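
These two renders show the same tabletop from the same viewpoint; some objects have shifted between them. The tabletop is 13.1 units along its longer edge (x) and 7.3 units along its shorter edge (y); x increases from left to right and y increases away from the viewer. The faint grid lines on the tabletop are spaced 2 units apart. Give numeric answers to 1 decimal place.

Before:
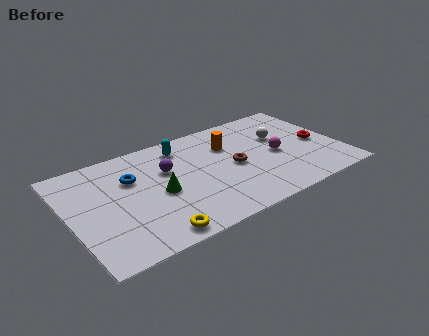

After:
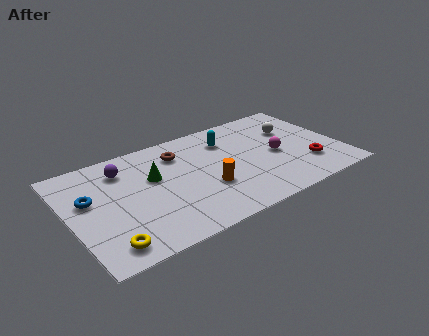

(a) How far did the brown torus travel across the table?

3.2

The brown torus was near (7.9, 3.5) before and (5.5, 5.6) after, so it travelled √(2.4² + 2.1²) ≈ 3.2 units.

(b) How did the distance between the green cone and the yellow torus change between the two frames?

+1.7

The distance was about 2.6 in the first image and 4.3 in the second, so they moved 1.7 units further apart.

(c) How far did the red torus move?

1.6

From (12.1, 3.4) to (11.3, 2.0), the red torus covered √(0.8² + 1.4²) ≈ 1.6 units.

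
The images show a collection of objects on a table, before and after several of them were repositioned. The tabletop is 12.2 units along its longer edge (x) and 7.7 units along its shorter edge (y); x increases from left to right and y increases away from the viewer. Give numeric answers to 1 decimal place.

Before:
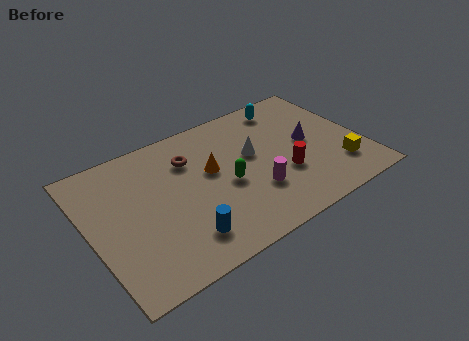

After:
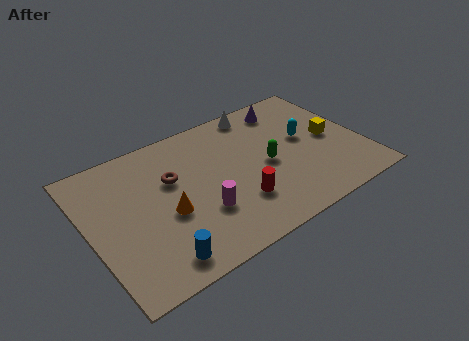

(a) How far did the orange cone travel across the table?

2.6

From (5.5, 4.5) to (3.3, 3.2), the orange cone covered √(2.2² + 1.3²) ≈ 2.6 units.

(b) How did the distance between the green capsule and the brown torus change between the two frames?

+1.7

The distance was about 2.6 in the first image and 4.3 in the second, so they moved 1.7 units further apart.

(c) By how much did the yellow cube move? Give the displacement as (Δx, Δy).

(0.0, 1.9)

The yellow cube was at about (10.9, 1.9) and moved to about (10.9, 3.8).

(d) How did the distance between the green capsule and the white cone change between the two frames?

+1.5

They were about 1.8 units apart before and 3.3 after — 1.5 units further apart.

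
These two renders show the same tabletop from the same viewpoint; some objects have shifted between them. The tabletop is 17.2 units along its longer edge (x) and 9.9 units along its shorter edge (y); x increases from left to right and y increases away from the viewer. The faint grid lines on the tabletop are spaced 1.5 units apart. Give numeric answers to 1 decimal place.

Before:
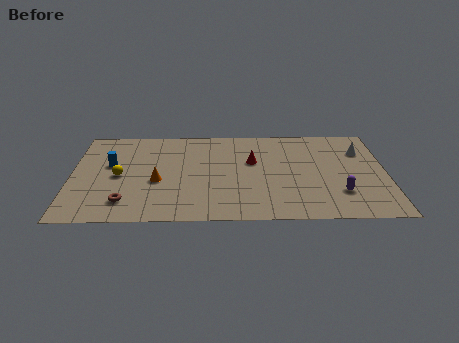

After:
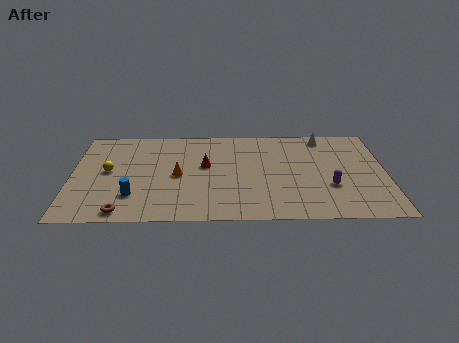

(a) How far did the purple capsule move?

0.9

From (14.6, 2.7) to (14.1, 3.4), the purple capsule covered √(0.5² + 0.7²) ≈ 0.9 units.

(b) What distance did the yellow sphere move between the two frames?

0.8

The yellow sphere moved from about (2.6, 4.7) to (2.0, 5.2), a distance of √(0.6² + 0.5²) ≈ 0.8.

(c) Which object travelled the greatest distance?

the blue cylinder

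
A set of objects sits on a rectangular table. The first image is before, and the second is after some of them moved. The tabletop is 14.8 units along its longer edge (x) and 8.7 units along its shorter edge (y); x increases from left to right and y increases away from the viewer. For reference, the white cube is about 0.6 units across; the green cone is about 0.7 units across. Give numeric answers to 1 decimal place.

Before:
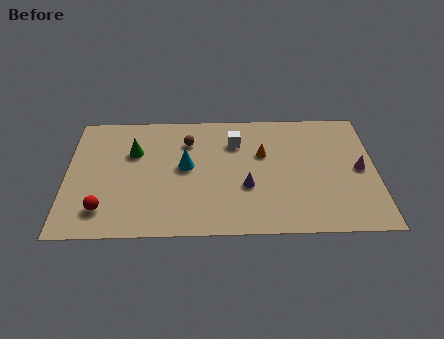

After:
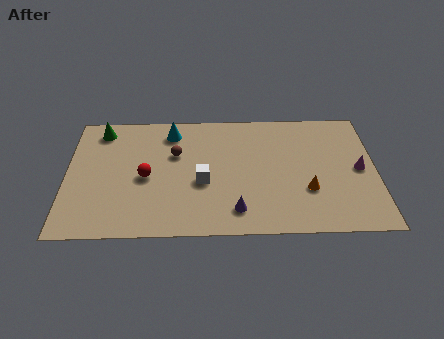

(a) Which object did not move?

the magenta cone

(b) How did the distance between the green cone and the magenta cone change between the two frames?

+1.9

Before: roughly 10.9 units apart; after: 12.8. That's 1.9 units further apart.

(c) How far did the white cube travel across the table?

3.2

The white cube moved from about (8.1, 6.4) to (6.5, 3.6), a distance of √(1.6² + 2.8²) ≈ 3.2.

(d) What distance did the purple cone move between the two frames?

1.7

From (8.6, 3.2) to (8.1, 1.6), the purple cone covered √(0.5² + 1.6²) ≈ 1.7 units.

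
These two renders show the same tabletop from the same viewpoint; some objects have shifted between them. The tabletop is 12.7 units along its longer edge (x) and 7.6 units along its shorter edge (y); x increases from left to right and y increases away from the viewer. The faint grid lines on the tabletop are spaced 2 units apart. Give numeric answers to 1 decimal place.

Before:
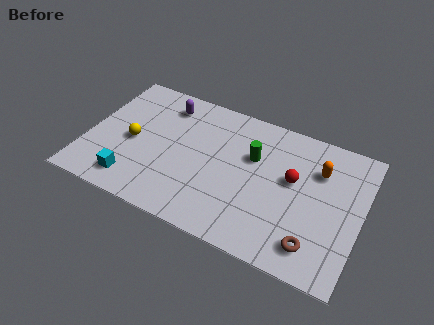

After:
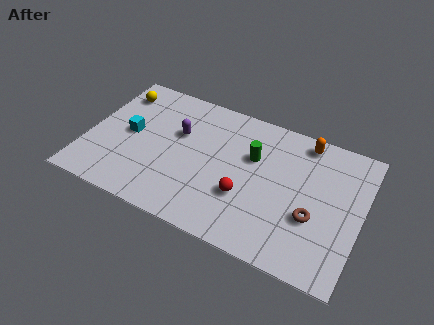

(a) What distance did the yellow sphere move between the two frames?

2.8

The yellow sphere was near (2.1, 3.5) before and (1.0, 6.1) after, so it travelled √(1.1² + 2.6²) ≈ 2.8 units.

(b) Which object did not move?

the green cylinder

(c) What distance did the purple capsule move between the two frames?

1.6

From (3.3, 6.2) to (4.1, 4.8), the purple capsule covered √(0.8² + 1.4²) ≈ 1.6 units.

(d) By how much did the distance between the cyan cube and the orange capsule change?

-0.8

The distance was about 9.2 in the first image and 8.4 in the second, so they moved 0.8 units closer together.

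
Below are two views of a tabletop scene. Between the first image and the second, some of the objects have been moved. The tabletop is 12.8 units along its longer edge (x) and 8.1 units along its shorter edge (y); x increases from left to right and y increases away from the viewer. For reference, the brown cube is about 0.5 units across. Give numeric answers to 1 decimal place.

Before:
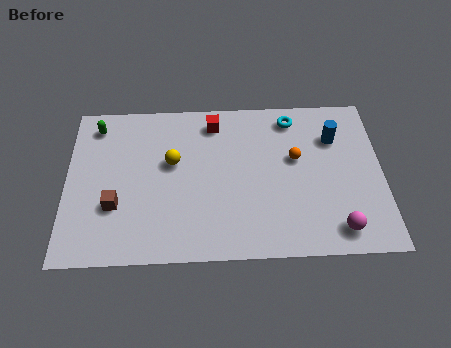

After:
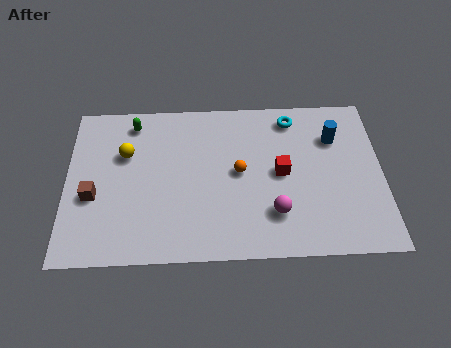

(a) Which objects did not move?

the cyan torus and the blue cylinder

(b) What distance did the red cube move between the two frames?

3.8

The red cube was near (6.0, 6.8) before and (8.7, 4.1) after, so it travelled √(2.7² + 2.7²) ≈ 3.8 units.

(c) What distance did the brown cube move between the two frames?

1.0

From (2.0, 2.7) to (1.1, 3.2), the brown cube covered √(0.9² + 0.5²) ≈ 1.0 units.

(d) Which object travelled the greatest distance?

the red cube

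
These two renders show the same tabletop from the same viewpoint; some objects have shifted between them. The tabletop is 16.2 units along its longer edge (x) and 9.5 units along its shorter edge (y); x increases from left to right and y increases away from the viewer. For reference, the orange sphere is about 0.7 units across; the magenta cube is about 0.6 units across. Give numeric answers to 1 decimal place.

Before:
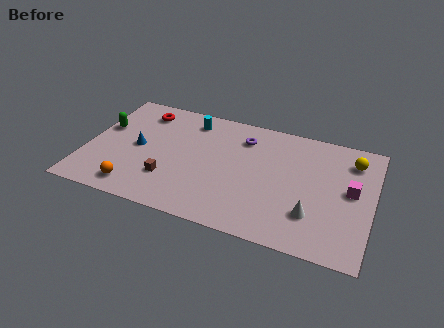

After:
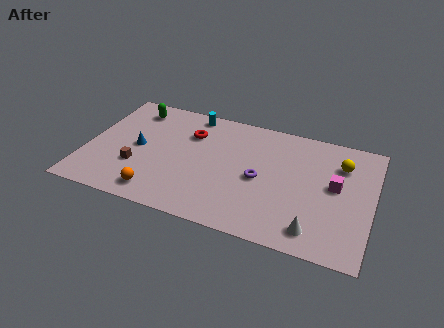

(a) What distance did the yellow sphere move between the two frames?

0.8

From (14.9, 7.5) to (14.3, 7.0), the yellow sphere covered √(0.6² + 0.5²) ≈ 0.8 units.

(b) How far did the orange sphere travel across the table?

1.3

The orange sphere moved from about (3.1, 1.4) to (4.4, 1.4), a distance of √(1.3² + 0.0²) ≈ 1.3.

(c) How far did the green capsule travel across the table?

2.6

The green capsule was near (0.8, 5.8) before and (2.3, 7.9) after, so it travelled √(1.5² + 2.1²) ≈ 2.6 units.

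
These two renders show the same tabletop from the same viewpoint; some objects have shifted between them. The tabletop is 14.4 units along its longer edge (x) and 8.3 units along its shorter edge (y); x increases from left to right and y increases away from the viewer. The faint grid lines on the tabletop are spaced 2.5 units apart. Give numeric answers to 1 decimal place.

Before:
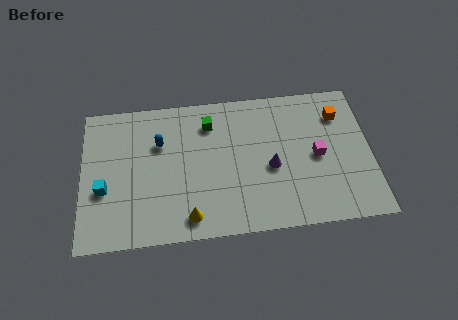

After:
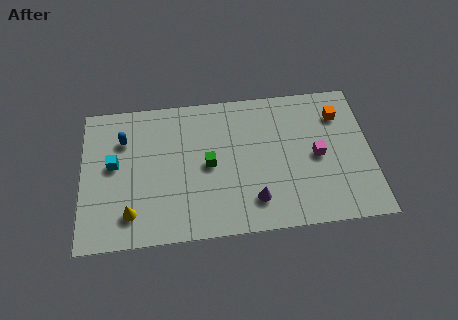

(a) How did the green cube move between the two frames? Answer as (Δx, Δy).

(-0.1, -2.4)

The green cube started near (6.4, 6.5) and ended near (6.3, 4.1).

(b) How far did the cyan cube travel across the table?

1.5

The cyan cube was near (1.1, 3.2) before and (1.6, 4.6) after, so it travelled √(0.5² + 1.4²) ≈ 1.5 units.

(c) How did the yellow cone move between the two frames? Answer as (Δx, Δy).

(-2.9, 0.5)

The yellow cone started near (5.3, 1.2) and ended near (2.4, 1.7).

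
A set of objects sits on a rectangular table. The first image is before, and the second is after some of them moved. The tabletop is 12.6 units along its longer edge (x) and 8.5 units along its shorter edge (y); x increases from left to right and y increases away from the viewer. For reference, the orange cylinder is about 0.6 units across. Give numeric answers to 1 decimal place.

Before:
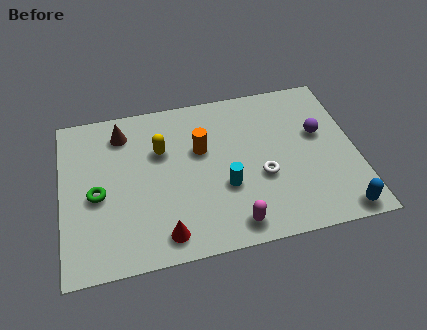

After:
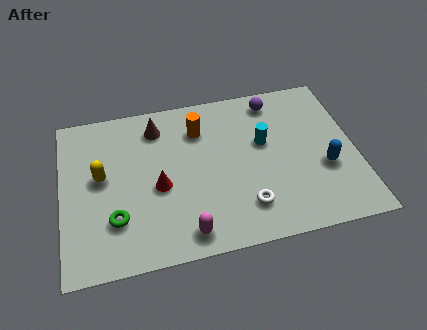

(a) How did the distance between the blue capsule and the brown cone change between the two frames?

-2.9

They were about 10.8 units apart before and 7.9 after — 2.9 units closer together.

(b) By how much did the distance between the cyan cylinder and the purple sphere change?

-2.4

The distance was about 4.7 in the first image and 2.3 in the second, so they moved 2.4 units closer together.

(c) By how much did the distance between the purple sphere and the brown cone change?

-3.5

They were about 8.6 units apart before and 5.1 after — 3.5 units closer together.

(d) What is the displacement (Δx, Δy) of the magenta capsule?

(-2.0, 0.0)

The magenta capsule was at about (7.1, 1.1) and moved to about (5.1, 1.1).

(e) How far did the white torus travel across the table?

1.6

The white torus moved from about (8.5, 3.3) to (7.7, 1.9), a distance of √(0.8² + 1.4²) ≈ 1.6.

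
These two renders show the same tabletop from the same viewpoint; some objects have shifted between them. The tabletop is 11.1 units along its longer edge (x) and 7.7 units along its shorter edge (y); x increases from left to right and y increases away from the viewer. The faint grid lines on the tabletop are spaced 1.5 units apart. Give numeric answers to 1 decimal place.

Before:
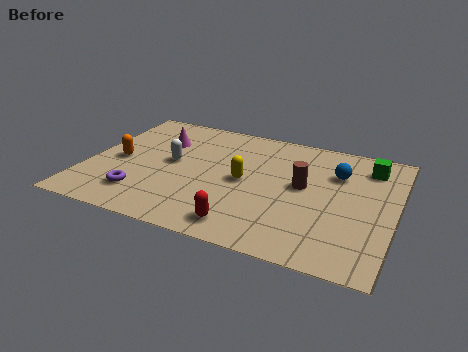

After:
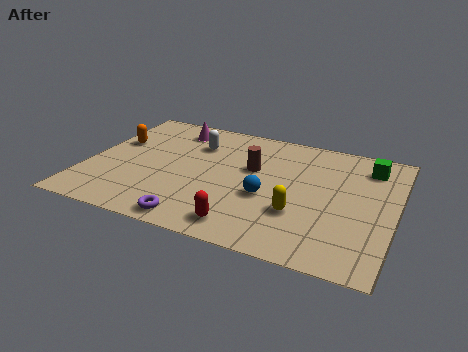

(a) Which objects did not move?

the green cube and the red capsule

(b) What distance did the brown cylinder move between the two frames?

2.0

The brown cylinder moved from about (7.8, 4.2) to (5.9, 4.7), a distance of √(1.9² + 0.5²) ≈ 2.0.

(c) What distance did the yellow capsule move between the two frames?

2.5

The yellow capsule moved from about (5.7, 3.8) to (7.8, 2.5), a distance of √(2.1² + 1.3²) ≈ 2.5.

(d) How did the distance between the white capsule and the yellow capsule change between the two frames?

+2.4

The distance was about 2.7 in the first image and 5.1 in the second, so they moved 2.4 units further apart.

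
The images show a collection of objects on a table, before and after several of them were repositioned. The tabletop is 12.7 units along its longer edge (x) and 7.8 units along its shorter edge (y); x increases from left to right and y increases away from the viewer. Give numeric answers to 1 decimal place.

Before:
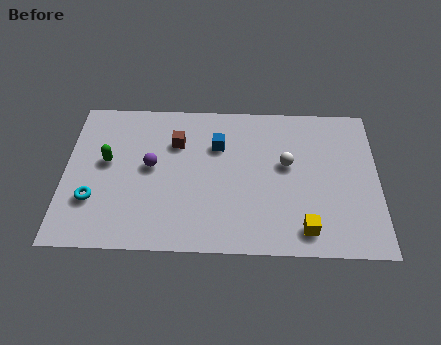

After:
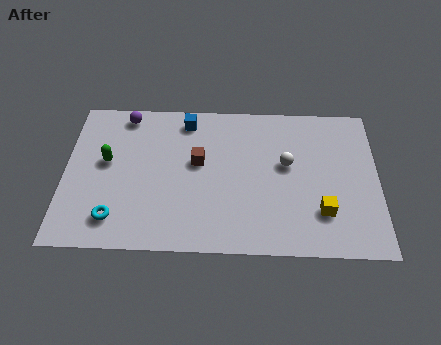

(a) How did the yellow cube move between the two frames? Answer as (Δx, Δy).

(0.7, 0.9)

From the two frames, the yellow cube sits at roughly (9.7, 1.2) before and (10.4, 2.1) after.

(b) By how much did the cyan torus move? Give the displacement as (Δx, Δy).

(0.9, -0.9)

From the two frames, the cyan torus sits at roughly (1.2, 2.4) before and (2.1, 1.5) after.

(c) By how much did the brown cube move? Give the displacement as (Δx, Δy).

(0.9, -1.0)

The brown cube was at about (4.5, 5.5) and moved to about (5.4, 4.5).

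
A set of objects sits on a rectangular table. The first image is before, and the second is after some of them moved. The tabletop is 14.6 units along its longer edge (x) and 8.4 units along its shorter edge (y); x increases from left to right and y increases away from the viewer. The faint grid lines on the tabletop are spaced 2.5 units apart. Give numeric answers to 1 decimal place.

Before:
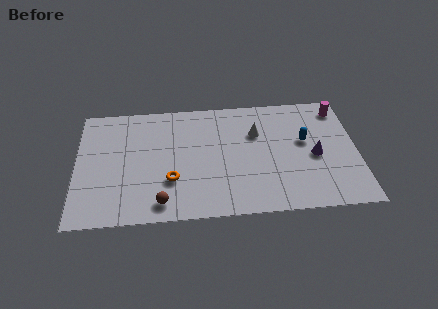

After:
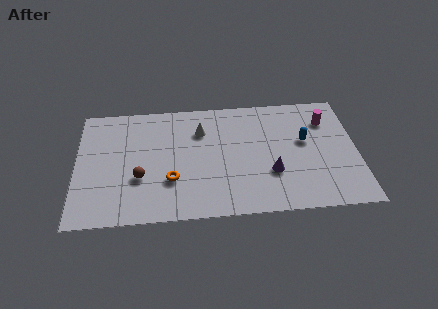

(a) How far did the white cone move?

2.9

From (9.4, 5.7) to (6.5, 6.1), the white cone covered √(2.9² + 0.4²) ≈ 2.9 units.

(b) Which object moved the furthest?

the white cone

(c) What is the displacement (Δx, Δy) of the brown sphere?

(-1.1, 1.8)

From the two frames, the brown sphere sits at roughly (4.4, 1.2) before and (3.3, 3.0) after.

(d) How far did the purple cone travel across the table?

2.5

The purple cone moved from about (12.4, 3.8) to (10.1, 2.8), a distance of √(2.3² + 1.0²) ≈ 2.5.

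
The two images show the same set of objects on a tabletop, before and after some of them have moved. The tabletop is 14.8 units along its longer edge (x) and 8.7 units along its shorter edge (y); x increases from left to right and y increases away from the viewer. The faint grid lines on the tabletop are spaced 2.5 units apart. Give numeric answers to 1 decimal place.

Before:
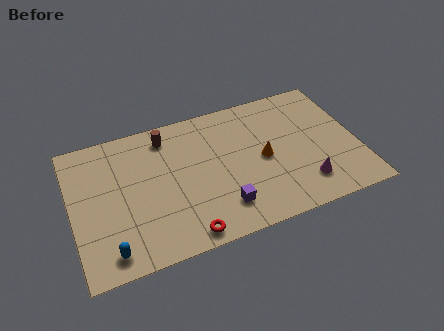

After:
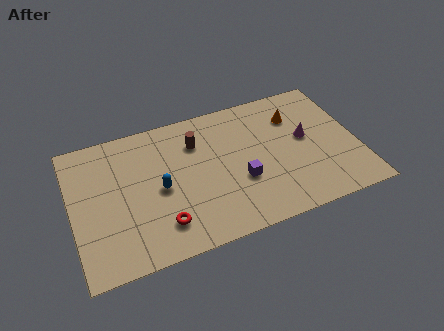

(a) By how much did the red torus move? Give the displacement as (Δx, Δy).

(-1.1, 1.0)

The red torus was at about (5.5, 0.9) and moved to about (4.4, 1.9).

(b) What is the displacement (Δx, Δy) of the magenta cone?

(0.4, 2.9)

The magenta cone was at about (11.8, 1.9) and moved to about (12.2, 4.8).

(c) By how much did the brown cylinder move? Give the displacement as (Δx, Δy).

(1.5, -0.9)

The brown cylinder was at about (5.1, 7.3) and moved to about (6.6, 6.4).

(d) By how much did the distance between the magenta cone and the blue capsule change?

-2.4

They were about 10.1 units apart before and 7.7 after — 2.4 units closer together.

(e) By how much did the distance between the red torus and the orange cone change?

+3.2

The distance was about 5.5 in the first image and 8.7 in the second, so they moved 3.2 units further apart.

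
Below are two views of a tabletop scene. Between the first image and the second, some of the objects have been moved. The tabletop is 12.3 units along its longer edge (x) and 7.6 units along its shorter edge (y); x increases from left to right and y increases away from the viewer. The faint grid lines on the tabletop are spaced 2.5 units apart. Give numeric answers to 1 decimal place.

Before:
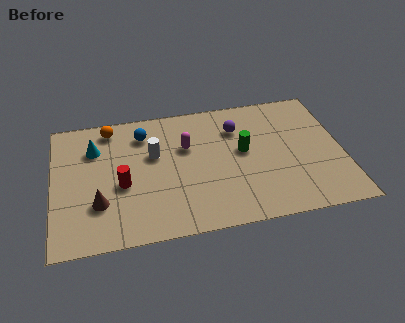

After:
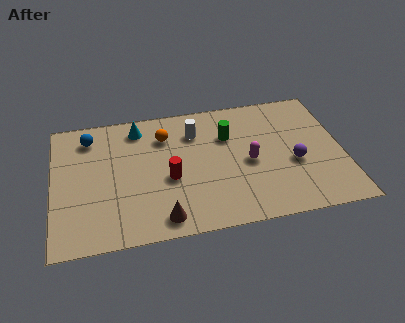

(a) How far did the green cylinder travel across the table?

1.2

The green cylinder moved from about (8.1, 4.2) to (7.5, 5.2), a distance of √(0.6² + 1.0²) ≈ 1.2.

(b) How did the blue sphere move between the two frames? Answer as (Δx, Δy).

(-2.3, 0.2)

The blue sphere started near (3.9, 6.0) and ended near (1.6, 6.2).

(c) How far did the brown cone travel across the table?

2.9

The brown cone was near (1.9, 2.3) before and (4.5, 1.0) after, so it travelled √(2.6² + 1.3²) ≈ 2.9 units.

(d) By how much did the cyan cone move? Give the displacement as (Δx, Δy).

(1.9, 0.9)

The cyan cone started near (1.8, 5.5) and ended near (3.7, 6.4).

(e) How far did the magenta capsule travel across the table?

3.0

From (5.7, 4.9) to (8.3, 3.5), the magenta capsule covered √(2.6² + 1.4²) ≈ 3.0 units.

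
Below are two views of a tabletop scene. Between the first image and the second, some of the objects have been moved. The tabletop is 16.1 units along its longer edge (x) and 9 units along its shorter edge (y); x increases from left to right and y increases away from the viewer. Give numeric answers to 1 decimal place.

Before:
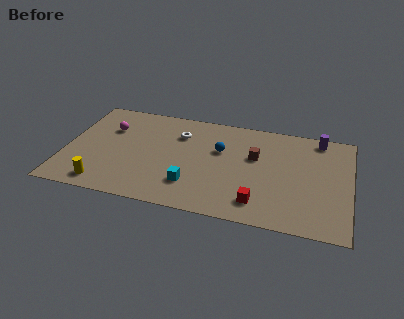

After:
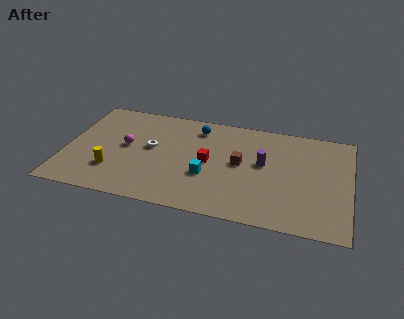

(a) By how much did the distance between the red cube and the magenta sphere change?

-5.2

The distance was about 9.9 in the first image and 4.7 in the second, so they moved 5.2 units closer together.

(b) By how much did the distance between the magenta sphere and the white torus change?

-2.6

Before: roughly 4.0 units apart; after: 1.4. That's 2.6 units closer together.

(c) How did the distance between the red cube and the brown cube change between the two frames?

-2.1

Before: roughly 3.9 units apart; after: 1.8. That's 2.1 units closer together.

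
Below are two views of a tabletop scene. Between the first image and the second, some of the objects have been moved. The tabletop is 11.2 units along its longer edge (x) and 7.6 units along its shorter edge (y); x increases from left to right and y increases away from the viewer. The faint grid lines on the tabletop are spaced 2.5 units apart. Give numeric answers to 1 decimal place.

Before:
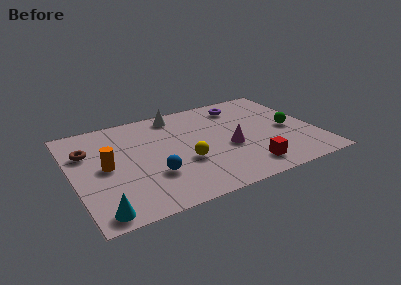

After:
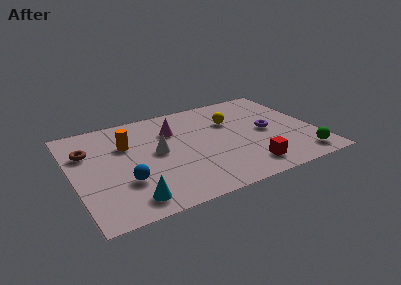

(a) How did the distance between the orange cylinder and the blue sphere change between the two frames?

+0.3

Before: roughly 2.4 units apart; after: 2.7. That's 0.3 units further apart.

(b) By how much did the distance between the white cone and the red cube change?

-1.2

The distance was about 5.9 in the first image and 4.7 in the second, so they moved 1.2 units closer together.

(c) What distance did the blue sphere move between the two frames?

1.3

From (3.5, 2.4) to (2.2, 2.4), the blue sphere covered √(1.3² + 0.0²) ≈ 1.3 units.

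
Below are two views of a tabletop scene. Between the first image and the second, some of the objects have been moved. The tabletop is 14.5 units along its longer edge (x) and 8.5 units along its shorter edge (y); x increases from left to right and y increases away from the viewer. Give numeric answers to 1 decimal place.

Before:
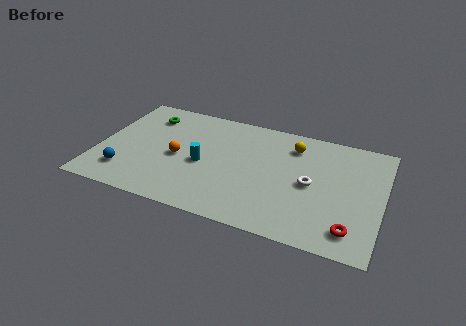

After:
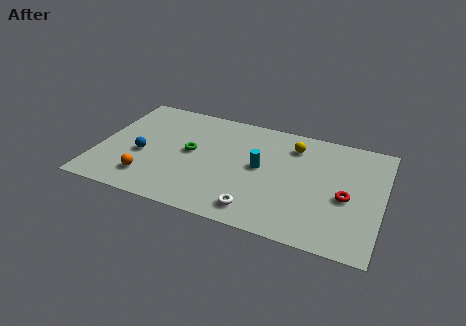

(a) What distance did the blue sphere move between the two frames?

1.7

The blue sphere was near (1.6, 1.9) before and (2.3, 3.5) after, so it travelled √(0.7² + 1.6²) ≈ 1.7 units.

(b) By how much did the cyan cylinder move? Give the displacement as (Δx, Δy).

(2.9, 0.7)

From the two frames, the cyan cylinder sits at roughly (5.4, 3.8) before and (8.3, 4.5) after.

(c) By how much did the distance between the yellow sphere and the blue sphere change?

-1.3

The distance was about 9.5 in the first image and 8.2 in the second, so they moved 1.3 units closer together.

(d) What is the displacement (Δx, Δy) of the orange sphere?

(-1.3, -2.1)

The orange sphere was at about (4.1, 3.9) and moved to about (2.8, 1.8).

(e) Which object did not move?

the yellow sphere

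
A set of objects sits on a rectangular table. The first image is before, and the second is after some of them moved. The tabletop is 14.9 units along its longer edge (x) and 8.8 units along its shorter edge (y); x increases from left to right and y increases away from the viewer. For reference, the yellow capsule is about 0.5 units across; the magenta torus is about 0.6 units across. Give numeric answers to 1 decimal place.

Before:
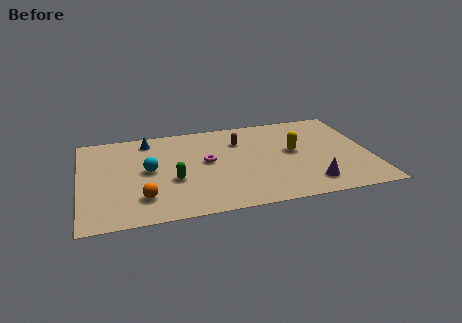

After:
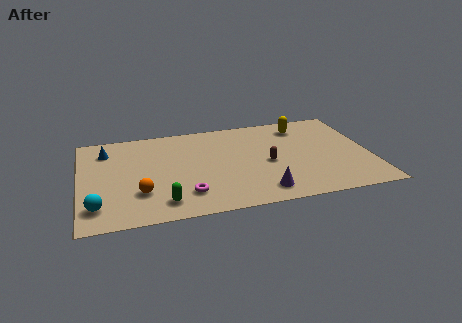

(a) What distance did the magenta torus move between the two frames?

3.0

From (6.5, 4.8) to (5.3, 2.0), the magenta torus covered √(1.2² + 2.8²) ≈ 3.0 units.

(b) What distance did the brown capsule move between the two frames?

2.7

The brown capsule moved from about (8.3, 6.4) to (9.6, 4.0), a distance of √(1.3² + 2.4²) ≈ 2.7.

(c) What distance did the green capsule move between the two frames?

2.0

The green capsule moved from about (4.7, 3.4) to (4.1, 1.5), a distance of √(0.6² + 1.9²) ≈ 2.0.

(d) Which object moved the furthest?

the cyan sphere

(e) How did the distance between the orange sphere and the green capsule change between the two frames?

-0.5

They were about 2.1 units apart before and 1.6 after — 0.5 units closer together.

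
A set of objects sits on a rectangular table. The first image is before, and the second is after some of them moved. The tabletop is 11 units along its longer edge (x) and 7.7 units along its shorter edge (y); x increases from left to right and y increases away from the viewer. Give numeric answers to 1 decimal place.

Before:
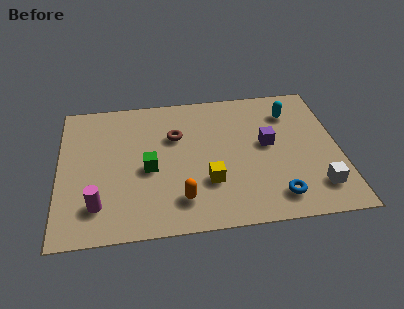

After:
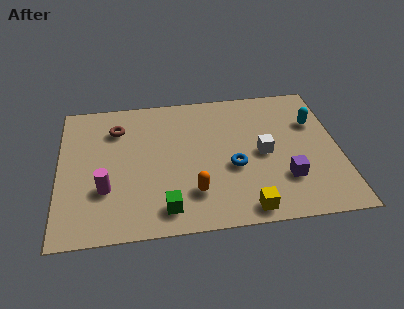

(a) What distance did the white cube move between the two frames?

2.9

The white cube moved from about (10.0, 1.6) to (8.0, 3.7), a distance of √(2.0² + 2.1²) ≈ 2.9.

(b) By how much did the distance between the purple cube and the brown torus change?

+3.7

The distance was about 3.7 in the first image and 7.4 in the second, so they moved 3.7 units further apart.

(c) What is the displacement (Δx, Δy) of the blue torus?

(-1.6, 1.8)

The blue torus was at about (8.4, 1.3) and moved to about (6.8, 3.1).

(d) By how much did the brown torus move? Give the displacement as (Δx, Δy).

(-2.3, 0.7)

From the two frames, the brown torus sits at roughly (4.6, 5.1) before and (2.3, 5.8) after.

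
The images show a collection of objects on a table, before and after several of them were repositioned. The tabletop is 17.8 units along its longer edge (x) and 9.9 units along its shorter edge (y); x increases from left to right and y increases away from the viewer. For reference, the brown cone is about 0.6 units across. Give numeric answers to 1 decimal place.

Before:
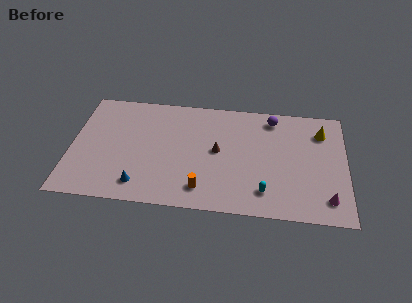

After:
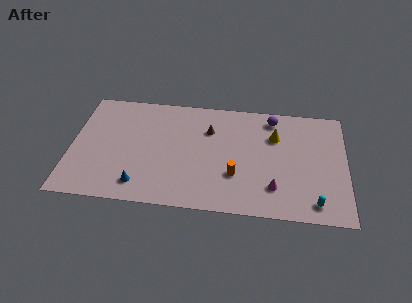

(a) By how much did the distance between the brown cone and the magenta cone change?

-1.6

The distance was about 7.9 in the first image and 6.3 in the second, so they moved 1.6 units closer together.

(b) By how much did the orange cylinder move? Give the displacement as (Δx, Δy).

(2.1, 1.4)

The orange cylinder started near (8.6, 1.8) and ended near (10.7, 3.2).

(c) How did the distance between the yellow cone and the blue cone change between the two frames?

-3.0

The distance was about 13.0 in the first image and 10.0 in the second, so they moved 3.0 units closer together.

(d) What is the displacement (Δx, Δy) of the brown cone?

(-0.6, 1.8)

The brown cone was at about (9.5, 5.2) and moved to about (8.9, 7.0).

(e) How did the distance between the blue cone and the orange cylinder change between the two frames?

+2.3

Before: roughly 4.0 units apart; after: 6.3. That's 2.3 units further apart.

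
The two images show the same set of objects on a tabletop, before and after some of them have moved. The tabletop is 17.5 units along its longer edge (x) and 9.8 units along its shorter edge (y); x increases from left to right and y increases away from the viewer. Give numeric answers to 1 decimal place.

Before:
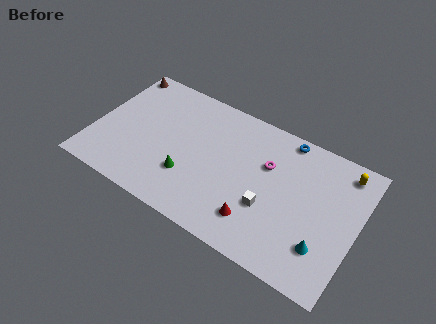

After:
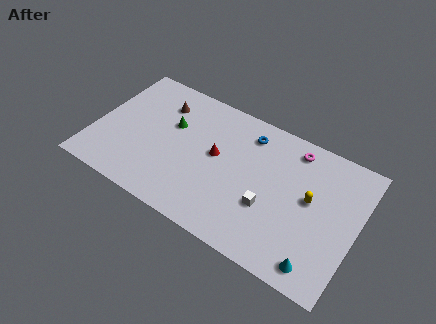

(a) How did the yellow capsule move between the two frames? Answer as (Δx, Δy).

(-1.8, -3.0)

From the two frames, the yellow capsule sits at roughly (16.2, 8.4) before and (14.4, 5.4) after.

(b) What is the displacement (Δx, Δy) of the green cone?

(-1.7, 3.2)

The green cone was at about (6.6, 3.0) and moved to about (4.9, 6.2).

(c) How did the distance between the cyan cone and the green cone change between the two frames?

+2.7

The distance was about 9.0 in the first image and 11.7 in the second, so they moved 2.7 units further apart.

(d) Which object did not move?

the white cube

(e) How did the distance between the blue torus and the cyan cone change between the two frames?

+1.6

They were about 7.1 units apart before and 8.7 after — 1.6 units further apart.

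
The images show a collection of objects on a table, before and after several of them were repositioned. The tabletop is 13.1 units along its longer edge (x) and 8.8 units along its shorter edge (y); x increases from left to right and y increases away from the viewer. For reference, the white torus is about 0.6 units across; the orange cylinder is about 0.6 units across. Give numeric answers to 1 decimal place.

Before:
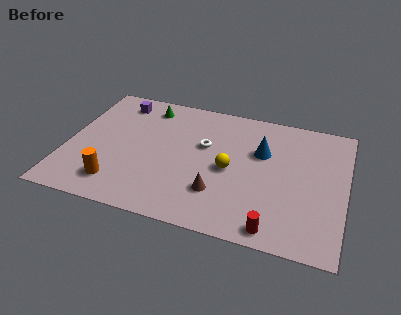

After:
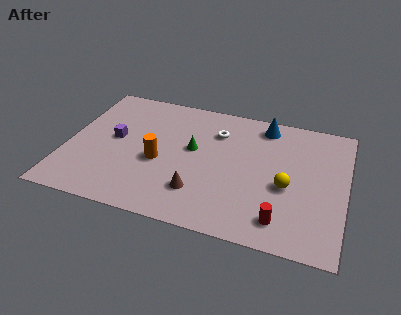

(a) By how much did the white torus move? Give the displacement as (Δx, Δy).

(0.5, 1.1)

From the two frames, the white torus sits at roughly (6.4, 5.4) before and (6.9, 6.5) after.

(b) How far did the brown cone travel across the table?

0.9

The brown cone moved from about (7.3, 2.4) to (6.4, 2.2), a distance of √(0.9² + 0.2²) ≈ 0.9.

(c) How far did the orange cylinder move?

2.7

The orange cylinder moved from about (2.6, 1.7) to (4.4, 3.7), a distance of √(1.8² + 2.0²) ≈ 2.7.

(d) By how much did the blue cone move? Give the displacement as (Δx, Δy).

(0.0, 1.9)

The blue cone was at about (9.1, 5.7) and moved to about (9.1, 7.6).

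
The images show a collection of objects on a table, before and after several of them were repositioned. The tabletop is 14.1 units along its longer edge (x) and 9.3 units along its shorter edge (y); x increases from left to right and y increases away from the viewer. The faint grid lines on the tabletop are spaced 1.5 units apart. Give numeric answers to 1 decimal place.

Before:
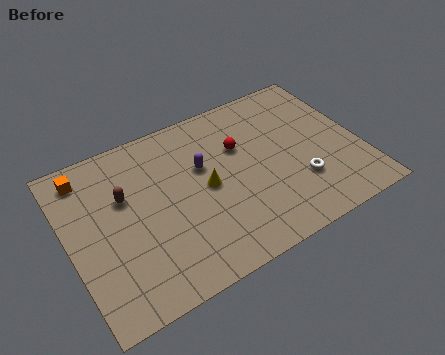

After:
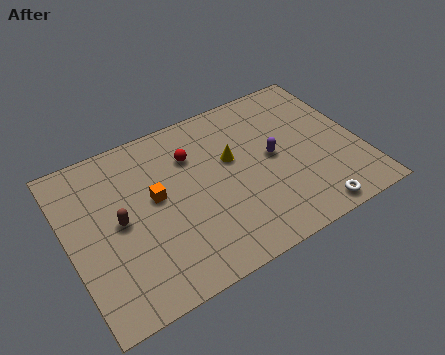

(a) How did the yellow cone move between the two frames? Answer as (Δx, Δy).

(1.4, 1.0)

From the two frames, the yellow cone sits at roughly (6.6, 4.6) before and (8.0, 5.6) after.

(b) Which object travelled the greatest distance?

the orange cube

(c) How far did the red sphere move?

2.4

From (8.5, 6.1) to (6.2, 6.7), the red sphere covered √(2.3² + 0.6²) ≈ 2.4 units.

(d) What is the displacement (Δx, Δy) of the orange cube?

(3.0, -2.7)

The orange cube started near (1.2, 7.9) and ended near (4.2, 5.2).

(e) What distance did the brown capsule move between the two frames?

1.3

The brown capsule moved from about (2.8, 5.9) to (2.4, 4.7), a distance of √(0.4² + 1.2²) ≈ 1.3.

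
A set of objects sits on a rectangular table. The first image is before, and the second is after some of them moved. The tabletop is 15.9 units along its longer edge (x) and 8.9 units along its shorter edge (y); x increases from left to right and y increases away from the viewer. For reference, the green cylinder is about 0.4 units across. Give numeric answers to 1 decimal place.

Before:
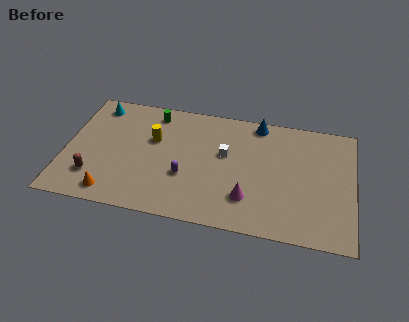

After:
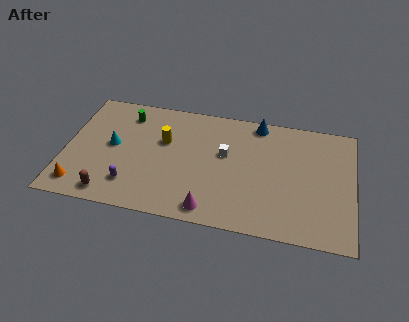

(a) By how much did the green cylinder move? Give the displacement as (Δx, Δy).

(-1.5, -0.4)

The green cylinder started near (4.7, 7.6) and ended near (3.2, 7.2).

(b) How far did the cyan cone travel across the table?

3.1

The cyan cone was near (1.5, 7.6) before and (2.6, 4.7) after, so it travelled √(1.1² + 2.9²) ≈ 3.1 units.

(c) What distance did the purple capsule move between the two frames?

3.1

The purple capsule was near (6.7, 3.2) before and (3.8, 2.0) after, so it travelled √(2.9² + 1.2²) ≈ 3.1 units.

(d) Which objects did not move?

the blue cone and the white cube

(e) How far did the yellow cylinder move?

0.6

The yellow cylinder moved from about (4.8, 5.6) to (5.4, 5.6), a distance of √(0.6² + 0.0²) ≈ 0.6.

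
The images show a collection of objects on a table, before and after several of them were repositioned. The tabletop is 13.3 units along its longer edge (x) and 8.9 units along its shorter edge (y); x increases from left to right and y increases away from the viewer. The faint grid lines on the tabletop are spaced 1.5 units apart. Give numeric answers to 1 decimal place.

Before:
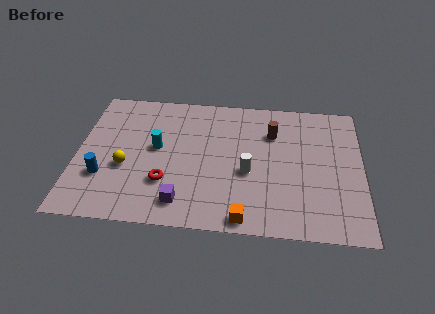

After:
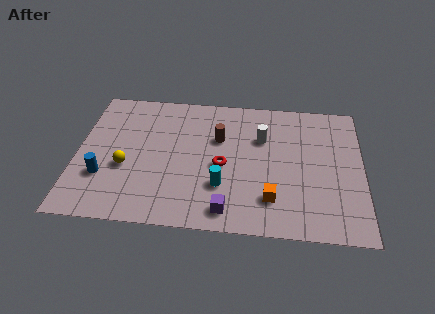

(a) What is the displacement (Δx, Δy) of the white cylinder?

(0.6, 2.3)

From the two frames, the white cylinder sits at roughly (8.0, 3.7) before and (8.6, 6.0) after.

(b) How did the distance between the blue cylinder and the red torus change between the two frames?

+2.7

Before: roughly 2.9 units apart; after: 5.6. That's 2.7 units further apart.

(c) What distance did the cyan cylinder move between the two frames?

3.8

The cyan cylinder was near (3.7, 4.9) before and (6.8, 2.7) after, so it travelled √(3.1² + 2.2²) ≈ 3.8 units.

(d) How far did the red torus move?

2.9

From (4.2, 2.7) to (6.8, 4.0), the red torus covered √(2.6² + 1.3²) ≈ 2.9 units.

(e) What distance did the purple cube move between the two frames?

2.1

The purple cube moved from about (5.0, 1.5) to (7.1, 1.2), a distance of √(2.1² + 0.3²) ≈ 2.1.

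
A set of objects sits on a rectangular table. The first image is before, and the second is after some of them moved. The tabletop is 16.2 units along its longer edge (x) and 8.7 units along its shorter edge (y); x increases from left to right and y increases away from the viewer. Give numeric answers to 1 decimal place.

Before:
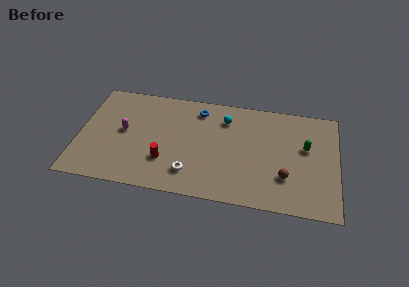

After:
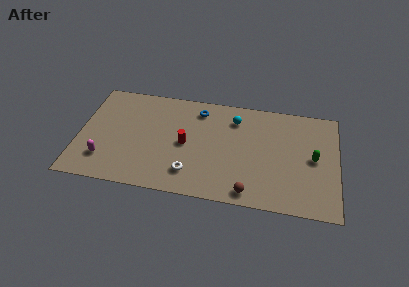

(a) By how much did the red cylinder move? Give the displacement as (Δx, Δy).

(1.2, 1.6)

The red cylinder started near (5.5, 2.6) and ended near (6.7, 4.2).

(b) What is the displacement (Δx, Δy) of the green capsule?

(0.5, -0.8)

From the two frames, the green capsule sits at roughly (14.2, 5.2) before and (14.7, 4.4) after.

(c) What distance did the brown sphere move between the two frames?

2.7

From (13.0, 2.6) to (10.8, 1.0), the brown sphere covered √(2.2² + 1.6²) ≈ 2.7 units.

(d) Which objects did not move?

the blue torus and the white torus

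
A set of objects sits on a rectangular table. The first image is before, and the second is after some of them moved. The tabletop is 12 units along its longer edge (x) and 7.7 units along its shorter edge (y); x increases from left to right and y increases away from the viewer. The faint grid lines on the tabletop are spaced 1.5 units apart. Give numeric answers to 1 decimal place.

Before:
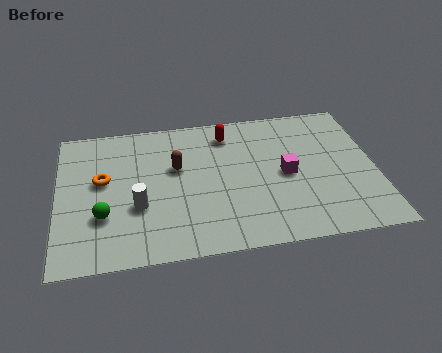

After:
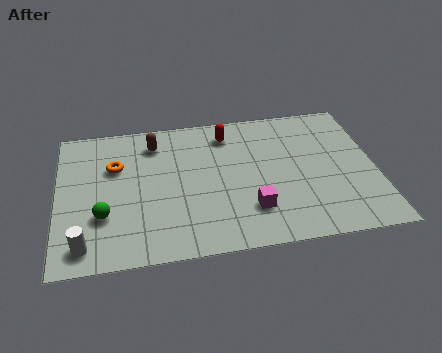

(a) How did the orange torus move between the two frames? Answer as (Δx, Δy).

(0.5, 0.7)

From the two frames, the orange torus sits at roughly (1.7, 4.4) before and (2.2, 5.1) after.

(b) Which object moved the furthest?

the white cylinder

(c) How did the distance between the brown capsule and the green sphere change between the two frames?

+0.6

The distance was about 3.6 in the first image and 4.2 in the second, so they moved 0.6 units further apart.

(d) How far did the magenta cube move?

2.2

The magenta cube moved from about (8.6, 3.7) to (7.2, 2.0), a distance of √(1.4² + 1.7²) ≈ 2.2.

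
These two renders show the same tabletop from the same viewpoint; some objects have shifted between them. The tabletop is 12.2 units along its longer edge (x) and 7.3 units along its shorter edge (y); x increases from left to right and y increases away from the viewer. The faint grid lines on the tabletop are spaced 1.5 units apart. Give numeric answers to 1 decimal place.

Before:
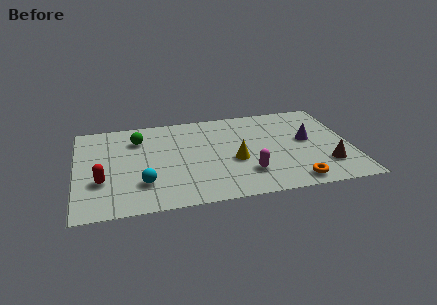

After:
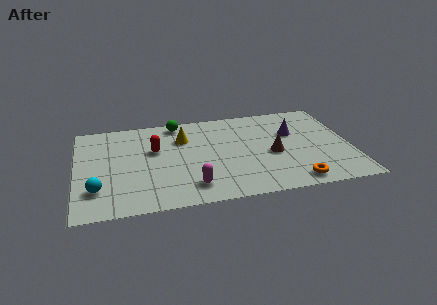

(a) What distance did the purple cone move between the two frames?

0.9

The purple cone moved from about (10.3, 4.0) to (9.7, 4.7), a distance of √(0.6² + 0.7²) ≈ 0.9.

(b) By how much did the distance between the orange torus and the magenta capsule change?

+2.3

They were about 2.2 units apart before and 4.5 after — 2.3 units further apart.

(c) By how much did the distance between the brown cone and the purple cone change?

-0.4

The distance was about 2.2 in the first image and 1.8 in the second, so they moved 0.4 units closer together.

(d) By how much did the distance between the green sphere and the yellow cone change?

-3.6

The distance was about 4.9 in the first image and 1.3 in the second, so they moved 3.6 units closer together.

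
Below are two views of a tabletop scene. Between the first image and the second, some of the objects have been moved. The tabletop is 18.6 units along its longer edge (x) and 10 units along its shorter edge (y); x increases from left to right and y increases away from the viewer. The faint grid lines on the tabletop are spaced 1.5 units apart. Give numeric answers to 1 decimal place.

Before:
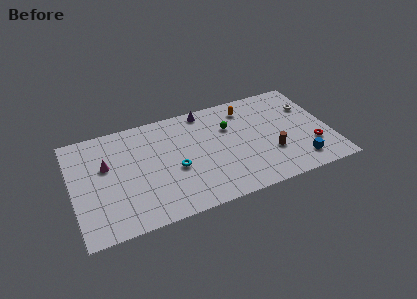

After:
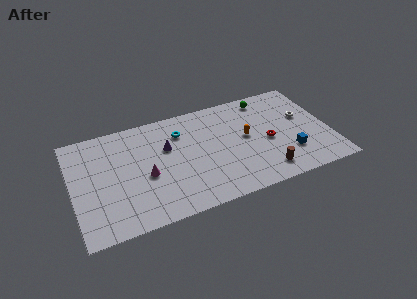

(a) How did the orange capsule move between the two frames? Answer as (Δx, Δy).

(-0.3, -2.8)

The orange capsule started near (12.9, 8.2) and ended near (12.6, 5.4).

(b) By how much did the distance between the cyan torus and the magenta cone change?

-0.9

Before: roughly 5.2 units apart; after: 4.3. That's 0.9 units closer together.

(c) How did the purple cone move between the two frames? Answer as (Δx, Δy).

(-3.0, -2.6)

From the two frames, the purple cone sits at roughly (9.9, 9.0) before and (6.9, 6.4) after.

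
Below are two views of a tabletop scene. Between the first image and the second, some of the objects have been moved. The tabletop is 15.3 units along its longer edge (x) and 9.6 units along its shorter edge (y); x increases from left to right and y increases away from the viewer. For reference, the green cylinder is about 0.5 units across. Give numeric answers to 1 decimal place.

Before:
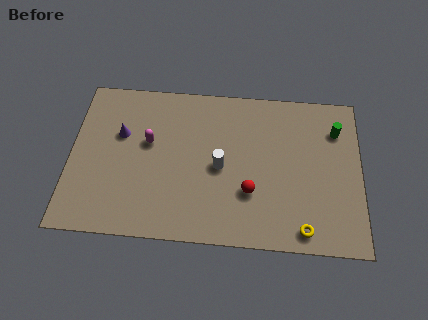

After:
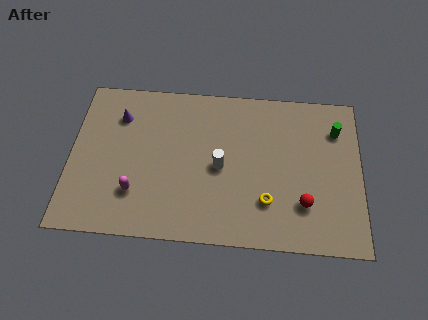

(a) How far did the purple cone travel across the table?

1.1

From (2.6, 6.1) to (2.5, 7.2), the purple cone covered √(0.1² + 1.1²) ≈ 1.1 units.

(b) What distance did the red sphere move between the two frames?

2.8

From (9.5, 3.1) to (12.3, 2.6), the red sphere covered √(2.8² + 0.5²) ≈ 2.8 units.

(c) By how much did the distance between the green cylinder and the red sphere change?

-1.2

They were about 6.1 units apart before and 4.9 after — 1.2 units closer together.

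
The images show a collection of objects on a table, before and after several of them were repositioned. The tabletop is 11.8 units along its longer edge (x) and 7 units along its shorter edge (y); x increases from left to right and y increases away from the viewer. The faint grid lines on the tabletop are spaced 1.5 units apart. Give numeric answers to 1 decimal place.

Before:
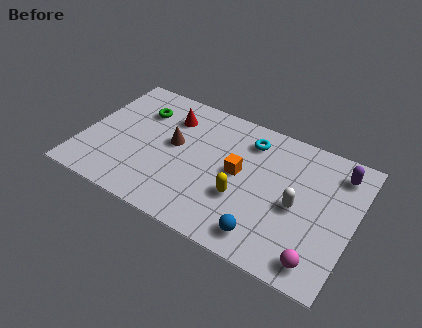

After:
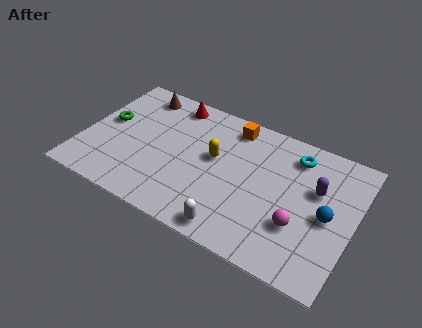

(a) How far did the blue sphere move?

3.3

From (8.3, 1.1) to (10.7, 3.3), the blue sphere covered √(2.4² + 2.2²) ≈ 3.3 units.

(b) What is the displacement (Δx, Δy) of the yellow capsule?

(-1.4, 1.5)

The yellow capsule started near (7.1, 2.5) and ended near (5.7, 4.0).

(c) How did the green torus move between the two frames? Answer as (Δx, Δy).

(-1.3, -1.2)

The green torus started near (2.2, 5.1) and ended near (0.9, 3.9).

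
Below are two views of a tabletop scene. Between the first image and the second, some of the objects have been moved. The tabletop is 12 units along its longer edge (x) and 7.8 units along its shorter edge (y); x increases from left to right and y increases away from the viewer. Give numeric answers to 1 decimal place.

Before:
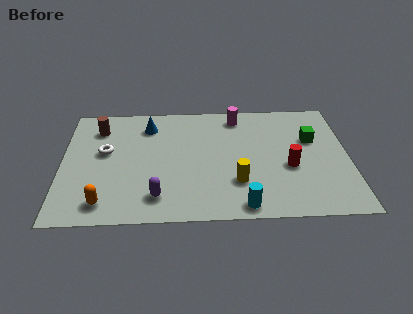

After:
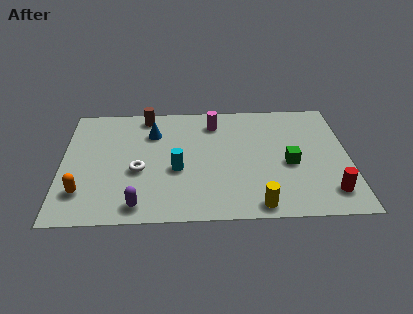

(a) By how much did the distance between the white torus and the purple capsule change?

-1.5

The distance was about 3.7 in the first image and 2.2 in the second, so they moved 1.5 units closer together.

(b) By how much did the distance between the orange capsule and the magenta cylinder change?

-0.8

Before: roughly 7.8 units apart; after: 7.0. That's 0.8 units closer together.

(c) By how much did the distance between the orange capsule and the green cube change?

-0.8

The distance was about 9.5 in the first image and 8.7 in the second, so they moved 0.8 units closer together.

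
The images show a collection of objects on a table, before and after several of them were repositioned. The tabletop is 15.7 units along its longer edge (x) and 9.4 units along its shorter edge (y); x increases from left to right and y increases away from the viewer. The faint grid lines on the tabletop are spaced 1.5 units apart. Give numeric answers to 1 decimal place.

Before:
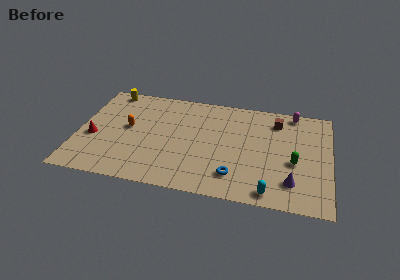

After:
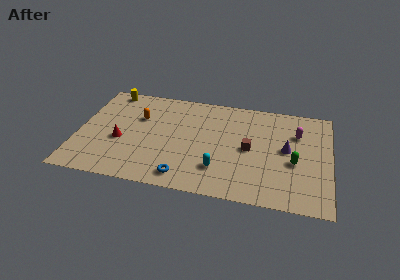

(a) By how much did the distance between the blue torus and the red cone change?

-4.3

They were about 9.1 units apart before and 4.8 after — 4.3 units closer together.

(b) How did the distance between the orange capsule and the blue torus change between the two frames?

-1.7

The distance was about 7.5 in the first image and 5.8 in the second, so they moved 1.7 units closer together.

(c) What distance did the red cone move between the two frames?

1.7

From (1.0, 3.8) to (2.7, 3.8), the red cone covered √(1.7² + 0.0²) ≈ 1.7 units.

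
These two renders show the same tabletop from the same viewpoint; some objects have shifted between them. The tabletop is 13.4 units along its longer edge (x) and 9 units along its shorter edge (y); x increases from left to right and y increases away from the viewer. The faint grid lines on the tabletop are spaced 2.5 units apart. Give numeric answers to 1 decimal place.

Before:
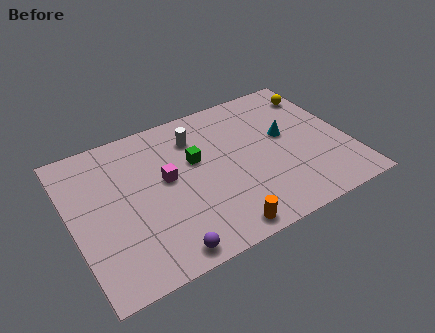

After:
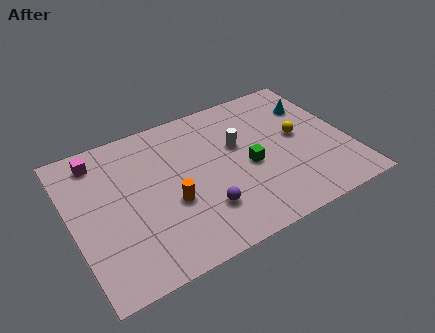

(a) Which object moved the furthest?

the magenta cube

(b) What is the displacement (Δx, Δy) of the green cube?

(2.4, -1.5)

From the two frames, the green cube sits at roughly (6.1, 5.5) before and (8.5, 4.0) after.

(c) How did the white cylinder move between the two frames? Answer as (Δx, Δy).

(1.9, -1.4)

The white cylinder was at about (6.3, 6.9) and moved to about (8.2, 5.5).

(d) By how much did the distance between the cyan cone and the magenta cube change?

+4.7

The distance was about 5.9 in the first image and 10.6 in the second, so they moved 4.7 units further apart.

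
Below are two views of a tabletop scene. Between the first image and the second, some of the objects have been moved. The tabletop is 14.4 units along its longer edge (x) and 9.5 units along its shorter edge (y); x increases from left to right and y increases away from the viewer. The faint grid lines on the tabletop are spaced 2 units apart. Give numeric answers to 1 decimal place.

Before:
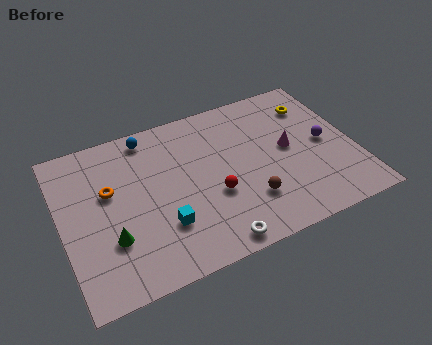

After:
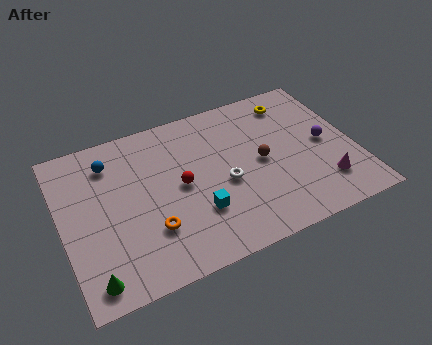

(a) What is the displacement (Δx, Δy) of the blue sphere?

(-2.0, -0.9)

The blue sphere was at about (4.6, 8.4) and moved to about (2.6, 7.5).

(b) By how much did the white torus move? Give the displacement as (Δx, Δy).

(1.0, 3.2)

From the two frames, the white torus sits at roughly (6.9, 0.9) before and (7.9, 4.1) after.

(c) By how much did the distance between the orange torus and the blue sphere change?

+1.5

The distance was about 3.4 in the first image and 4.9 in the second, so they moved 1.5 units further apart.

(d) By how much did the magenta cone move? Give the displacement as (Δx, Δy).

(1.4, -2.8)

The magenta cone was at about (11.2, 5.0) and moved to about (12.6, 2.2).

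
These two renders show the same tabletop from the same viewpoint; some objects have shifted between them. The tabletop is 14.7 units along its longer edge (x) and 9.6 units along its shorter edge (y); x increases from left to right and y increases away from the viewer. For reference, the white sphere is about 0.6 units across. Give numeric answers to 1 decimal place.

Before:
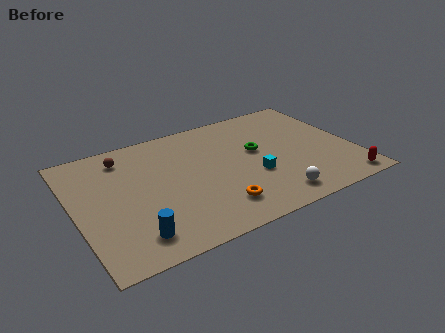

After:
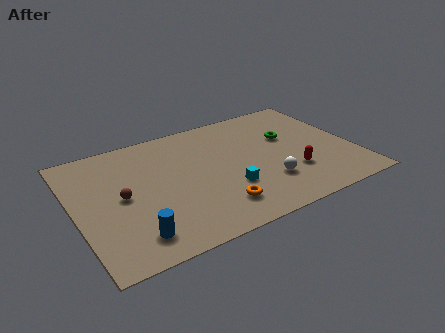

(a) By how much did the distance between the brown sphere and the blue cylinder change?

-3.1

Before: roughly 6.2 units apart; after: 3.1. That's 3.1 units closer together.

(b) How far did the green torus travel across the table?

1.9

The green torus was near (9.7, 5.5) before and (11.5, 6.0) after, so it travelled √(1.8² + 0.5²) ≈ 1.9 units.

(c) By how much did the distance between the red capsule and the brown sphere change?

-3.8

They were about 12.8 units apart before and 9.0 after — 3.8 units closer together.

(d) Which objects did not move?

the blue cylinder and the orange torus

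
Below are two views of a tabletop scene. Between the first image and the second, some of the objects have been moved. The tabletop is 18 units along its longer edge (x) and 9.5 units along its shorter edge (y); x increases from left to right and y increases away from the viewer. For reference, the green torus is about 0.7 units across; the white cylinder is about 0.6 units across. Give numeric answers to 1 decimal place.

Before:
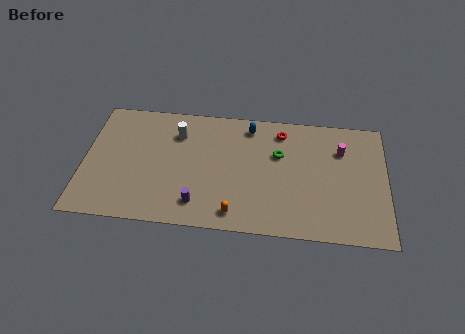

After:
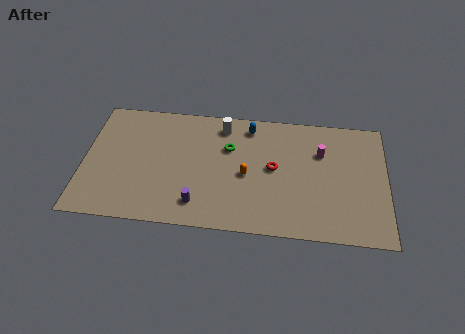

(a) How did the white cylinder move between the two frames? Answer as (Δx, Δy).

(2.7, 0.9)

The white cylinder was at about (5.5, 7.1) and moved to about (8.2, 8.0).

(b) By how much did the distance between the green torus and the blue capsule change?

-0.5

Before: roughly 2.7 units apart; after: 2.2. That's 0.5 units closer together.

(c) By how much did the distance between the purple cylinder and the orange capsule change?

+1.5

They were about 2.3 units apart before and 3.8 after — 1.5 units further apart.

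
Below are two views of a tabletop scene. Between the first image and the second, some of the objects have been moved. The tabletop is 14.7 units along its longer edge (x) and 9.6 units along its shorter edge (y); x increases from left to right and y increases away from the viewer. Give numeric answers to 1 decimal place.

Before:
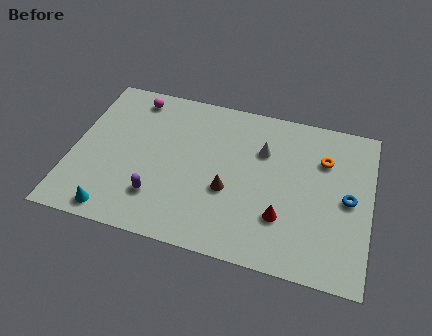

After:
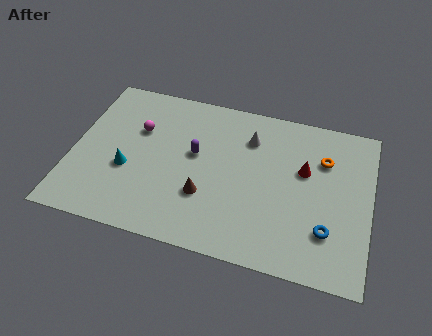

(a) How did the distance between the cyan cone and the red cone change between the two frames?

+0.6

Before: roughly 8.3 units apart; after: 8.9. That's 0.6 units further apart.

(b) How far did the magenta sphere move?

2.0

The magenta sphere was near (2.7, 8.3) before and (3.1, 6.3) after, so it travelled √(0.4² + 2.0²) ≈ 2.0 units.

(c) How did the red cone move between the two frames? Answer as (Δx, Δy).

(0.9, 3.1)

From the two frames, the red cone sits at roughly (10.5, 2.8) before and (11.4, 5.9) after.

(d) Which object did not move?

the orange torus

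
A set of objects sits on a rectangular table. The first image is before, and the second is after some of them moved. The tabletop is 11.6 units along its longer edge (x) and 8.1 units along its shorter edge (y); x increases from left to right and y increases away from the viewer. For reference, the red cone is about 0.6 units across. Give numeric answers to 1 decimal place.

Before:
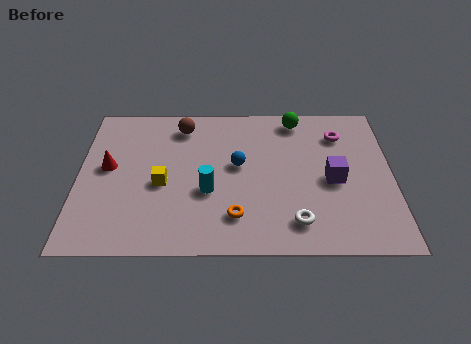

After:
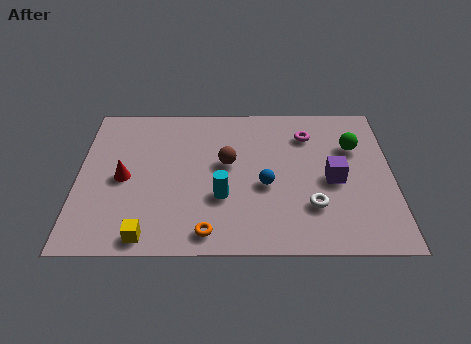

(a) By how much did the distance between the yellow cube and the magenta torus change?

+0.9

The distance was about 7.1 in the first image and 8.0 in the second, so they moved 0.9 units further apart.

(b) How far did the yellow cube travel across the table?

2.7

The yellow cube was near (3.1, 3.5) before and (2.6, 0.8) after, so it travelled √(0.5² + 2.7²) ≈ 2.7 units.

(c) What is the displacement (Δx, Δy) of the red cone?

(0.6, -0.6)

The red cone started near (1.1, 4.4) and ended near (1.7, 3.8).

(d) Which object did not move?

the purple cube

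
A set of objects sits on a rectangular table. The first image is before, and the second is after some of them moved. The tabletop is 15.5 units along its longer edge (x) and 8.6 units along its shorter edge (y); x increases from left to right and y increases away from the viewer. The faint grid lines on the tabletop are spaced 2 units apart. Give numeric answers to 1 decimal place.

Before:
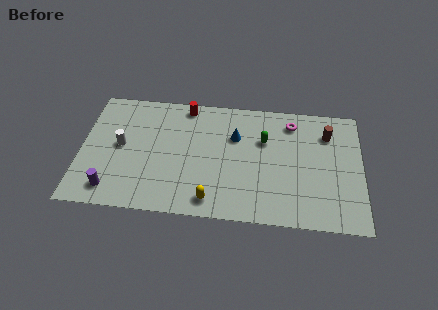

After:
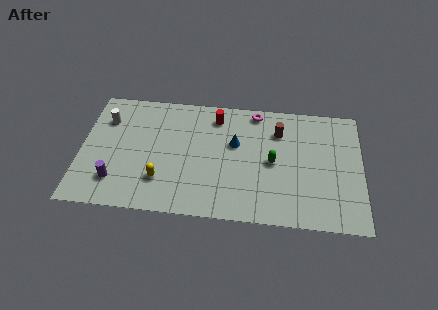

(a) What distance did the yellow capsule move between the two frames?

3.0

The yellow capsule moved from about (7.3, 1.2) to (4.5, 2.3), a distance of √(2.8² + 1.1²) ≈ 3.0.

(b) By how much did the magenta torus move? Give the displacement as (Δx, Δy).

(-2.0, 0.6)

The magenta torus started near (11.6, 7.1) and ended near (9.6, 7.7).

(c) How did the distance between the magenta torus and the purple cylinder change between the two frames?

-1.8

The distance was about 11.3 in the first image and 9.5 in the second, so they moved 1.8 units closer together.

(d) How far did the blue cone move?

0.5

The blue cone moved from about (8.5, 5.8) to (8.5, 5.3), a distance of √(0.0² + 0.5²) ≈ 0.5.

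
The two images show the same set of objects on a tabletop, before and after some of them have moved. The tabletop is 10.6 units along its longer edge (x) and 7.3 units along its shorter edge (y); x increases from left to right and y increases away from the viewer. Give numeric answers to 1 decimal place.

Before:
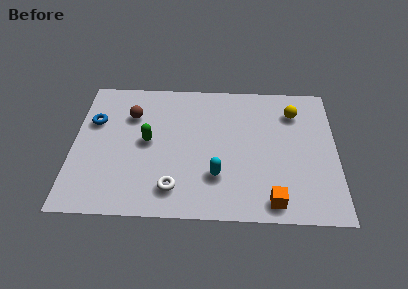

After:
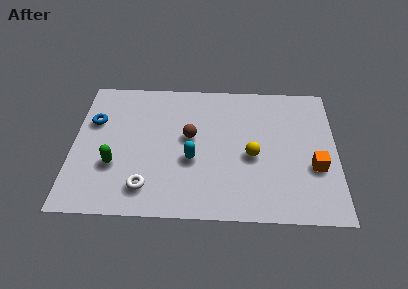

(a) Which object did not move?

the blue torus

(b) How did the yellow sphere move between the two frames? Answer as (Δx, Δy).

(-1.7, -2.4)

The yellow sphere started near (8.9, 5.6) and ended near (7.2, 3.2).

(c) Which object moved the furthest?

the yellow sphere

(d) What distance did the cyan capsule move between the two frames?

1.3

From (5.8, 2.1) to (4.8, 2.9), the cyan capsule covered √(1.0² + 0.8²) ≈ 1.3 units.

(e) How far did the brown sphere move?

2.6

The brown sphere was near (2.3, 5.2) before and (4.7, 4.1) after, so it travelled √(2.4² + 1.1²) ≈ 2.6 units.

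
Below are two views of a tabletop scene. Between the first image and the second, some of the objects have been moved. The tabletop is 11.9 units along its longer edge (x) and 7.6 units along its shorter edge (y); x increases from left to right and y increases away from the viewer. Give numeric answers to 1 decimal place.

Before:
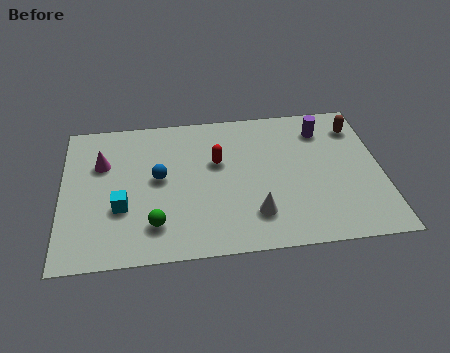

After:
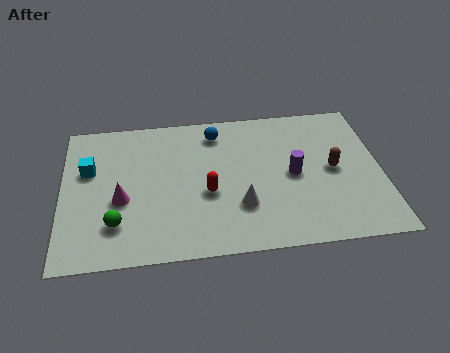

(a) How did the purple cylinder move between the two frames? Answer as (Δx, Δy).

(-1.2, -2.3)

The purple cylinder was at about (9.8, 6.0) and moved to about (8.6, 3.7).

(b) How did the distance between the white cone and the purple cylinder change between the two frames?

-2.6

The distance was about 5.0 in the first image and 2.4 in the second, so they moved 2.6 units closer together.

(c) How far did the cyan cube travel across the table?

2.4

From (2.2, 2.7) to (1.0, 4.8), the cyan cube covered √(1.2² + 2.1²) ≈ 2.4 units.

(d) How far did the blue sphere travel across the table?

3.1

From (3.6, 4.1) to (5.8, 6.3), the blue sphere covered √(2.2² + 2.2²) ≈ 3.1 units.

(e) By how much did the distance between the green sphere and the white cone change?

+0.9

Before: roughly 3.7 units apart; after: 4.6. That's 0.9 units further apart.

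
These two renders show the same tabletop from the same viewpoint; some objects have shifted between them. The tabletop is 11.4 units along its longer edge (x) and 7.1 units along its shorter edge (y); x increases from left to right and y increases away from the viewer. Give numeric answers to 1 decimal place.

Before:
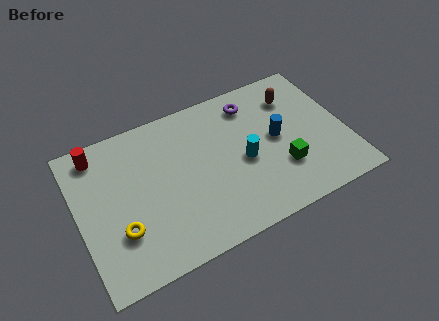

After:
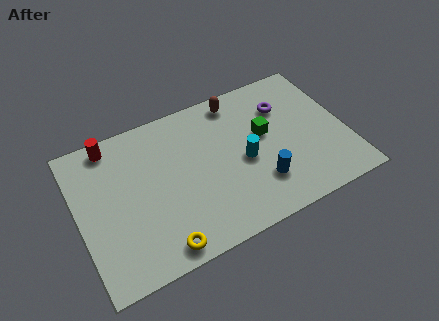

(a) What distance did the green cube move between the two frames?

2.0

From (8.5, 2.2) to (8.0, 4.1), the green cube covered √(0.5² + 1.9²) ≈ 2.0 units.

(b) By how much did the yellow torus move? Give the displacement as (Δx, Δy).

(1.5, -1.4)

From the two frames, the yellow torus sits at roughly (1.6, 2.2) before and (3.1, 0.8) after.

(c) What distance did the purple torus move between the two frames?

1.5

The purple torus moved from about (7.7, 5.8) to (9.0, 5.1), a distance of √(1.3² + 0.7²) ≈ 1.5.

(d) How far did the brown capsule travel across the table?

2.5

The brown capsule moved from about (9.5, 5.4) to (7.1, 6.2), a distance of √(2.4² + 0.8²) ≈ 2.5.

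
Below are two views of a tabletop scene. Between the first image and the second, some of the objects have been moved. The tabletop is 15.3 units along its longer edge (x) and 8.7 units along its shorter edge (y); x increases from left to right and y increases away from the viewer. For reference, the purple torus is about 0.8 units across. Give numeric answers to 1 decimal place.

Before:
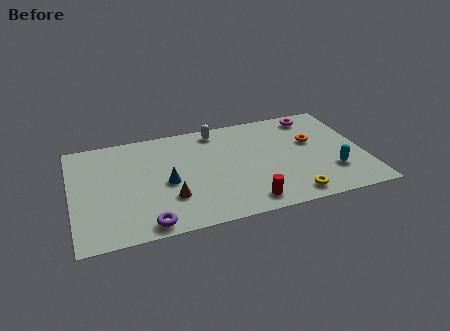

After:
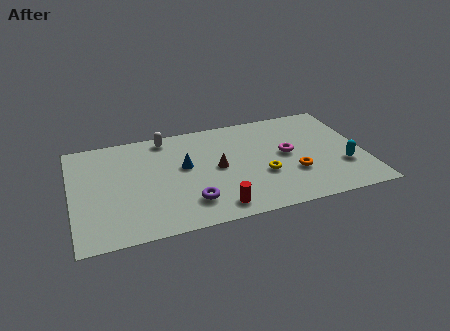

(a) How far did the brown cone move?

3.2

The brown cone moved from about (5.0, 2.6) to (7.6, 4.4), a distance of √(2.6² + 1.8²) ≈ 3.2.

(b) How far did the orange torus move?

2.7

The orange torus moved from about (12.7, 5.3) to (11.5, 2.9), a distance of √(1.2² + 2.4²) ≈ 2.7.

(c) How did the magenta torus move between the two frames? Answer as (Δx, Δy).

(-1.7, -2.9)

The magenta torus was at about (13.0, 7.5) and moved to about (11.3, 4.6).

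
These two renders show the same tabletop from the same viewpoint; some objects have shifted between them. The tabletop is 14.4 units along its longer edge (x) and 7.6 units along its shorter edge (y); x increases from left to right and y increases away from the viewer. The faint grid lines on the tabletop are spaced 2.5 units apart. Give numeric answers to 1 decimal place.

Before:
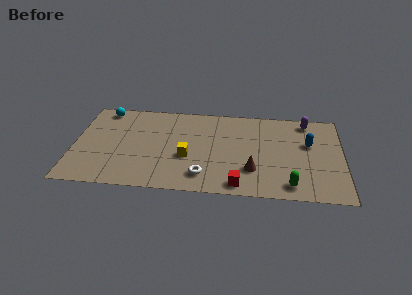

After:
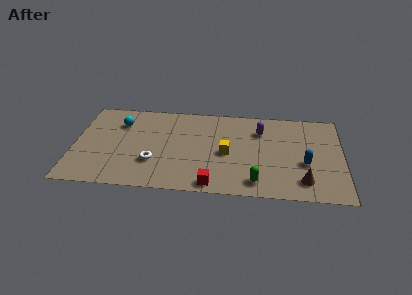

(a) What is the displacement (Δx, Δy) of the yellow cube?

(2.1, 0.5)

From the two frames, the yellow cube sits at roughly (6.1, 3.0) before and (8.2, 3.5) after.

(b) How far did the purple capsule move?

2.7

The purple capsule moved from about (12.5, 6.6) to (10.0, 5.6), a distance of √(2.5² + 1.0²) ≈ 2.7.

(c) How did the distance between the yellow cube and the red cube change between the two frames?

-0.7

The distance was about 3.5 in the first image and 2.8 in the second, so they moved 0.7 units closer together.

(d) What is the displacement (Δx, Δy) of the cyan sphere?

(0.9, -1.1)

The cyan sphere started near (1.5, 6.7) and ended near (2.4, 5.6).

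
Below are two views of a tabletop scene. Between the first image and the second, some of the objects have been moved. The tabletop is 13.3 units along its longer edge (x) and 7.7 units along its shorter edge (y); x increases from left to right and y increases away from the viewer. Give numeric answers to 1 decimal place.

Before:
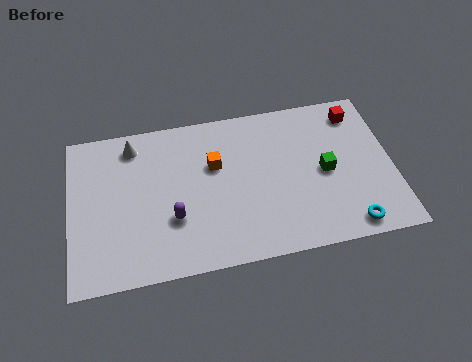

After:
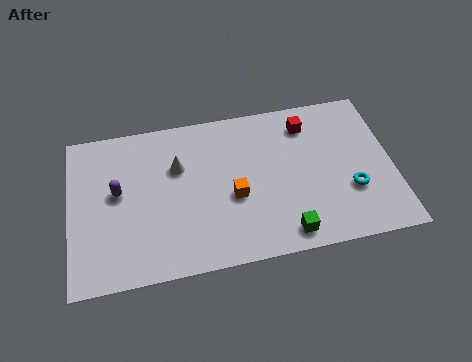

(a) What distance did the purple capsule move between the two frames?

2.8

The purple capsule moved from about (4.2, 2.6) to (2.0, 4.3), a distance of √(2.2² + 1.7²) ≈ 2.8.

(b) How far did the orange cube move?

1.8

The orange cube moved from about (6.0, 4.9) to (6.7, 3.2), a distance of √(0.7² + 1.7²) ≈ 1.8.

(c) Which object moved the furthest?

the green cube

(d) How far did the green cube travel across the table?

3.2

The green cube was near (10.5, 3.7) before and (8.7, 1.0) after, so it travelled √(1.8² + 2.7²) ≈ 3.2 units.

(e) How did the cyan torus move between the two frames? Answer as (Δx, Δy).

(0.2, 1.7)

The cyan torus started near (11.3, 0.9) and ended near (11.5, 2.6).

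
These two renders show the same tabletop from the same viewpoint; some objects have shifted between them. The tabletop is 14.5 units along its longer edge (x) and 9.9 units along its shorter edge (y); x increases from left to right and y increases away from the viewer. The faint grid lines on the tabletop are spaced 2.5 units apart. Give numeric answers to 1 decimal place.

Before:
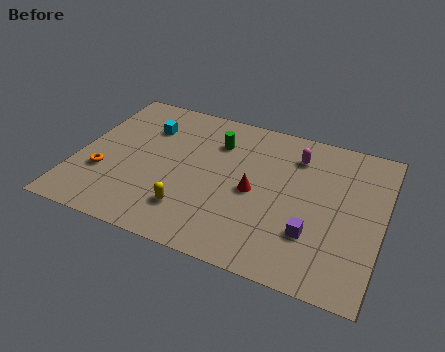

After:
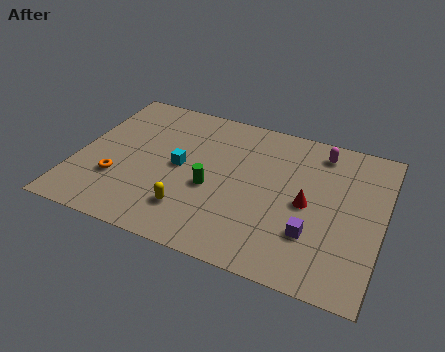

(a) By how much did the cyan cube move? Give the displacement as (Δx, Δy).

(1.9, -2.2)

From the two frames, the cyan cube sits at roughly (3.0, 7.2) before and (4.9, 5.0) after.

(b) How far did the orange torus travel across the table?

0.7

The orange torus moved from about (1.4, 3.3) to (2.1, 3.1), a distance of √(0.7² + 0.2²) ≈ 0.7.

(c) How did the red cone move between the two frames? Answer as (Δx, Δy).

(2.5, 0.1)

The red cone started near (8.5, 4.6) and ended near (11.0, 4.7).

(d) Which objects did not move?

the yellow capsule and the purple cube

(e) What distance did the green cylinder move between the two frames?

3.2

The green cylinder was near (6.4, 7.3) before and (6.5, 4.1) after, so it travelled √(0.1² + 3.2²) ≈ 3.2 units.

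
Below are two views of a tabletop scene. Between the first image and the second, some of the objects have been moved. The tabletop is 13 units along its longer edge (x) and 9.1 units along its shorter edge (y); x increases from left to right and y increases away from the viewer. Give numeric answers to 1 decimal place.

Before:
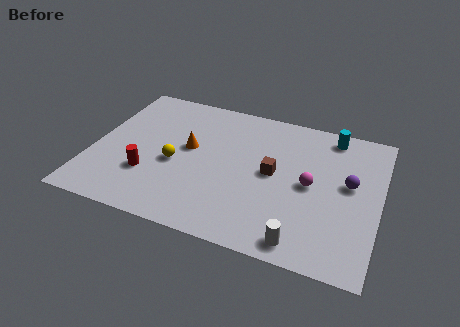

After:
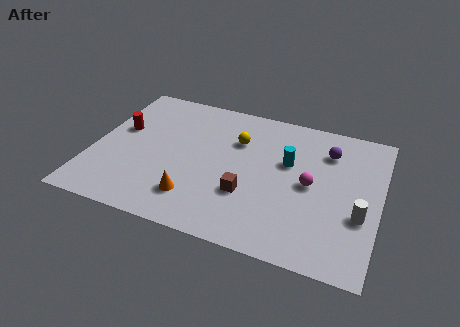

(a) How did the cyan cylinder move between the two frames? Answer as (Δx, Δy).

(-1.8, -2.4)

The cyan cylinder started near (10.6, 8.0) and ended near (8.8, 5.6).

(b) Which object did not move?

the magenta sphere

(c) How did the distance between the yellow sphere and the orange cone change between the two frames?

+3.3

Before: roughly 1.3 units apart; after: 4.6. That's 3.3 units further apart.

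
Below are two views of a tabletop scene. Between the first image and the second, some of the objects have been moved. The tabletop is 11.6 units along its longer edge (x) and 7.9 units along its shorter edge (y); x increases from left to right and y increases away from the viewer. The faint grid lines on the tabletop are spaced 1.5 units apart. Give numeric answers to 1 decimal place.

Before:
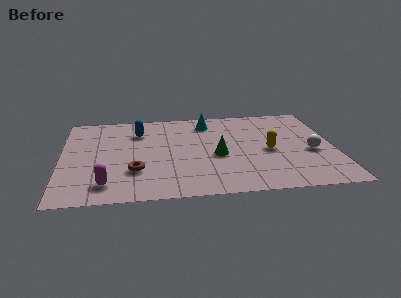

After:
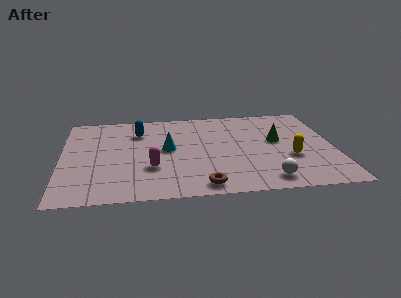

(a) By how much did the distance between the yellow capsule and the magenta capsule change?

-1.3

The distance was about 7.2 in the first image and 5.9 in the second, so they moved 1.3 units closer together.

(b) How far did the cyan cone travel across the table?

2.9

The cyan cone moved from about (6.3, 6.5) to (4.5, 4.2), a distance of √(1.8² + 2.3²) ≈ 2.9.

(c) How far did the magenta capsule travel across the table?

2.2

The magenta capsule moved from about (1.9, 1.4) to (3.8, 2.6), a distance of √(1.9² + 1.2²) ≈ 2.2.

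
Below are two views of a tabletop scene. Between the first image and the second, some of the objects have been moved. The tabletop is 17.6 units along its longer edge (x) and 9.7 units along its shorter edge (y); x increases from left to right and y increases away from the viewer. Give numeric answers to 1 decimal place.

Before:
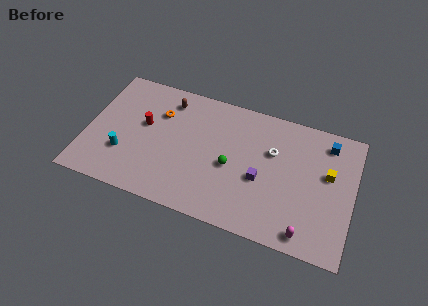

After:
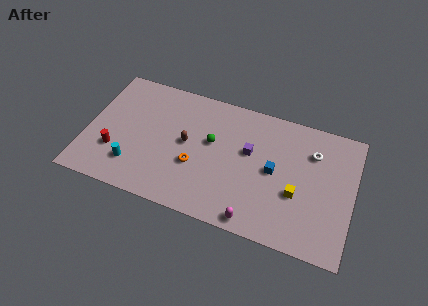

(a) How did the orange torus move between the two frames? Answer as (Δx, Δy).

(2.7, -3.2)

The orange torus was at about (4.6, 6.8) and moved to about (7.3, 3.6).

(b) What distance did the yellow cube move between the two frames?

2.8

The yellow cube was near (15.9, 5.8) before and (14.0, 3.7) after, so it travelled √(1.9² + 2.1²) ≈ 2.8 units.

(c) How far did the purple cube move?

2.0

The purple cube moved from about (11.6, 4.0) to (10.7, 5.8), a distance of √(0.9² + 1.8²) ≈ 2.0.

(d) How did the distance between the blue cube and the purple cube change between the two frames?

-3.9

Before: roughly 5.8 units apart; after: 1.9. That's 3.9 units closer together.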